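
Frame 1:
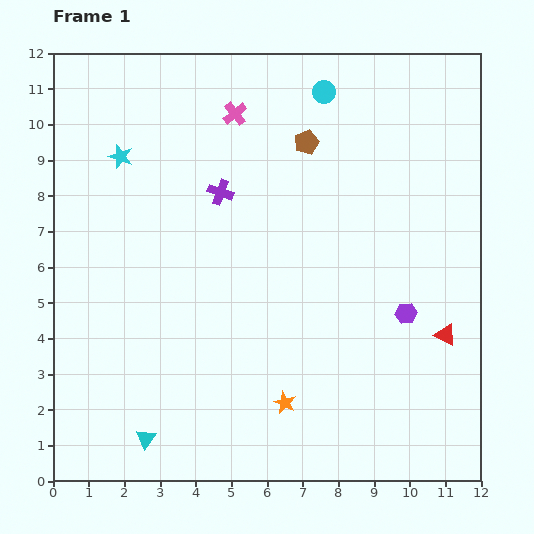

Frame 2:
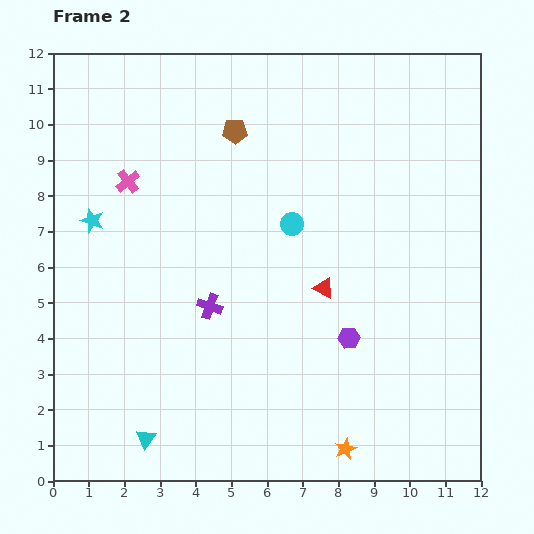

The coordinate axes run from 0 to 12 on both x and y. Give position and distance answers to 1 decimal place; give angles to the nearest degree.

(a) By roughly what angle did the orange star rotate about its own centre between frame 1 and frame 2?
23° clockwise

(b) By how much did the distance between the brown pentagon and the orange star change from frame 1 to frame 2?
+2.1

Distance in frame 1: 7.3. Distance in frame 2: 9.4.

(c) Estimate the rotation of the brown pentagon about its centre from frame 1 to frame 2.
21° clockwise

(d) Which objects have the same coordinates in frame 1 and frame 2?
the cyan triangle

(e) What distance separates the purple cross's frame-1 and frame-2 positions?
3.2

The purple cross moved from (4.7, 8.1) to (4.4, 4.9), a distance of √(0.3² + 3.2²) ≈ 3.2.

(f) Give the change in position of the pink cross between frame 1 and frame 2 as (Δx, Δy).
(-3.0, -1.9)

The pink cross was at (5.1, 10.3) in frame 1 and (2.1, 8.4) in frame 2.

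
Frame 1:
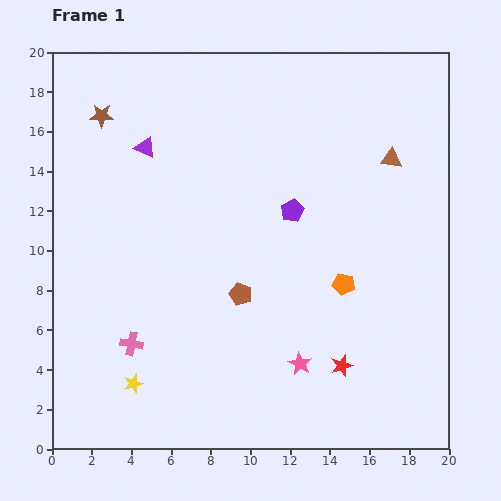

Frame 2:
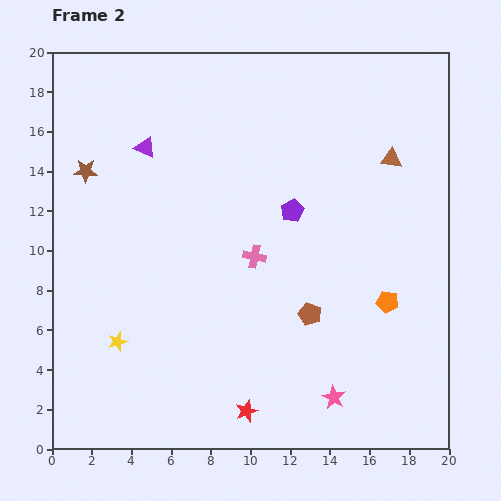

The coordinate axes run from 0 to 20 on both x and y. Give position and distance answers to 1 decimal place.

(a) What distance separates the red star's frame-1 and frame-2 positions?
5.3

The red star moved from (14.6, 4.2) to (9.8, 1.9), a distance of √(4.8² + 2.3²) ≈ 5.3.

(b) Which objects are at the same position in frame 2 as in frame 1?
the brown triangle, the purple pentagon, the purple triangle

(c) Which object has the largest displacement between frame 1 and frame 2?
the pink cross

(moved 7.6; next 5.3)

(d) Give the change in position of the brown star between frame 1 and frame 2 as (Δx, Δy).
(-0.8, -2.8)

The brown star was at (2.5, 16.8) in frame 1 and (1.7, 14.0) in frame 2.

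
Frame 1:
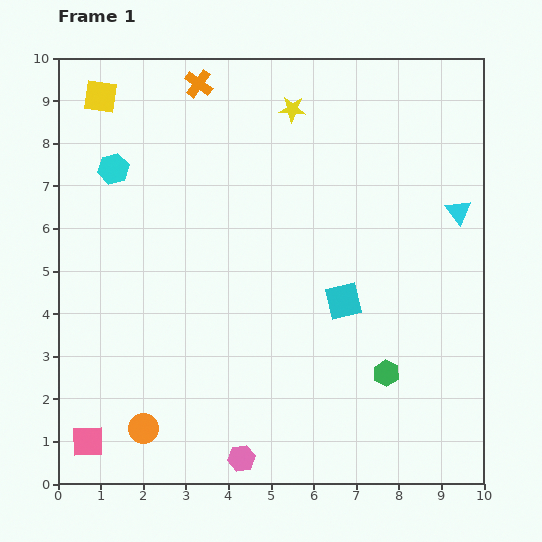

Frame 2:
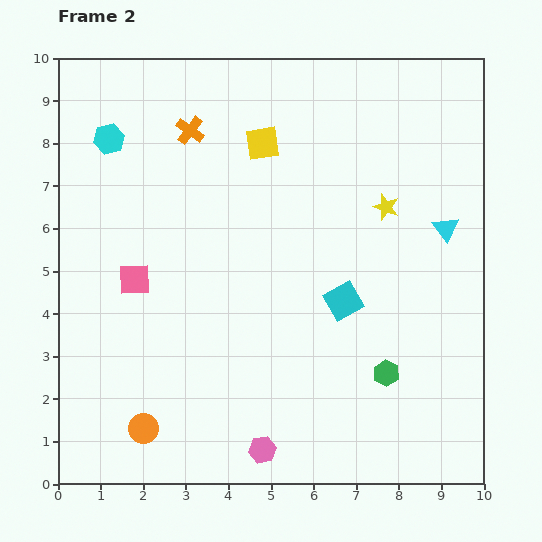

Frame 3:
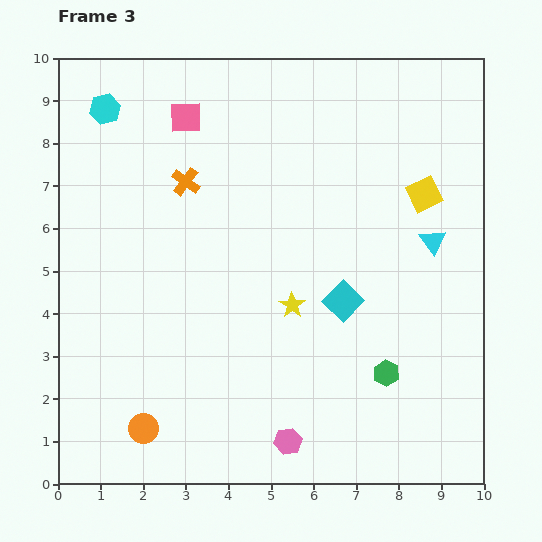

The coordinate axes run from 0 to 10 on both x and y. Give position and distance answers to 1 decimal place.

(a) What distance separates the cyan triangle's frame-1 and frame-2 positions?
0.5

The cyan triangle moved from (9.4, 6.4) to (9.1, 6.0), a distance of √(0.3² + 0.4²) ≈ 0.5.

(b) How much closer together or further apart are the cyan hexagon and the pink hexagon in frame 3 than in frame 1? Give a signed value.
+1.5

Distance in frame 1: 7.4. Distance in frame 3: 8.9.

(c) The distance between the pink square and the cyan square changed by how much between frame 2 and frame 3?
+0.8

Distance in frame 2: 4.9. Distance in frame 3: 5.7.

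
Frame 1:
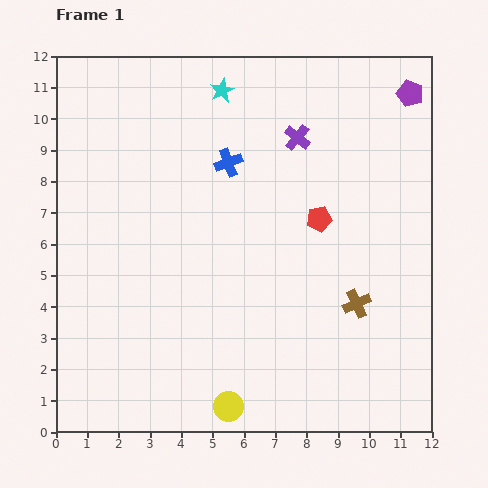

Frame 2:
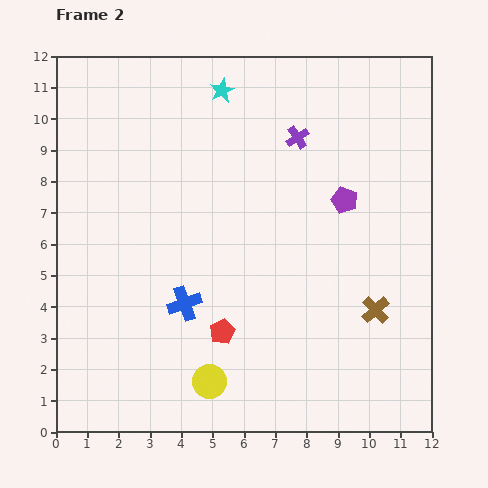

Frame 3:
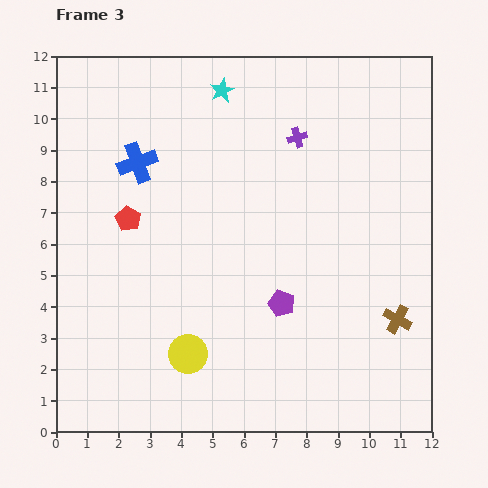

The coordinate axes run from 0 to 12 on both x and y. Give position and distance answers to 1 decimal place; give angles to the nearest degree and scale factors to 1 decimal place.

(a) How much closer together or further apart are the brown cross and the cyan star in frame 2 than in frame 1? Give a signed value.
+0.5

Distance in frame 1: 8.0. Distance in frame 2: 8.5.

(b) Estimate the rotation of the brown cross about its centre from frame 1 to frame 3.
36° counter-clockwise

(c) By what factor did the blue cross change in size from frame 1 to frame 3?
1.4×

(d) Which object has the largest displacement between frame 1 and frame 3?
the purple pentagon

(moved 7.9; next 6.1)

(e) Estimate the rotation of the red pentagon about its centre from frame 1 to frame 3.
30° counter-clockwise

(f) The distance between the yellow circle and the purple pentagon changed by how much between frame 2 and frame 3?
-3.8

Distance in frame 2: 7.2. Distance in frame 3: 3.4.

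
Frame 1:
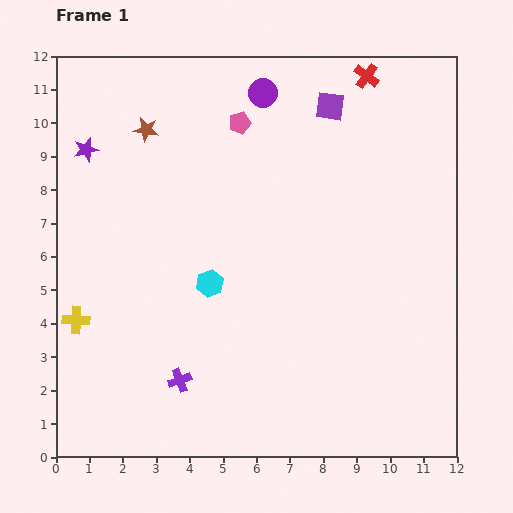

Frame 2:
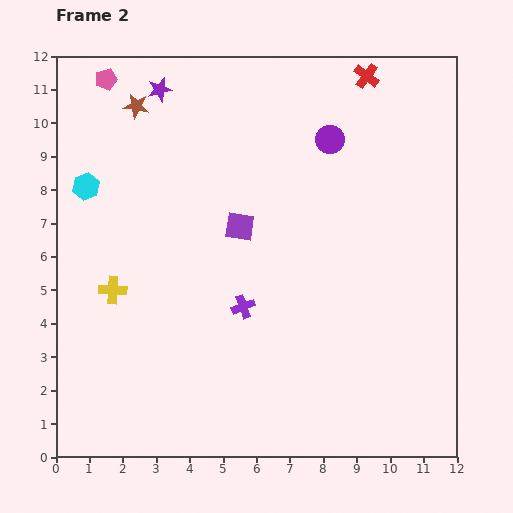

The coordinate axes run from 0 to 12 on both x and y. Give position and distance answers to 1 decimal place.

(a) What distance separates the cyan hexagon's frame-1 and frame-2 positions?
4.7

The cyan hexagon moved from (4.6, 5.2) to (0.9, 8.1), a distance of √(3.7² + 2.9²) ≈ 4.7.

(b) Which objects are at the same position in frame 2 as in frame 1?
the red cross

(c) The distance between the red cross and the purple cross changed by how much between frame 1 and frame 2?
-2.9

Distance in frame 1: 10.7. Distance in frame 2: 7.8.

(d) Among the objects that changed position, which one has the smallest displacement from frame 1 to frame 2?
the brown star

(moved 0.8)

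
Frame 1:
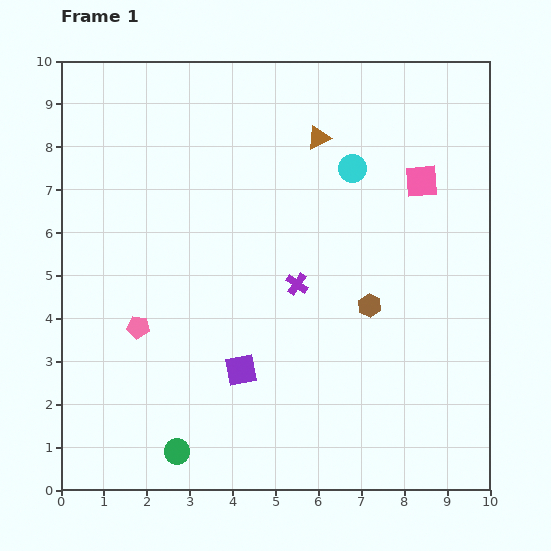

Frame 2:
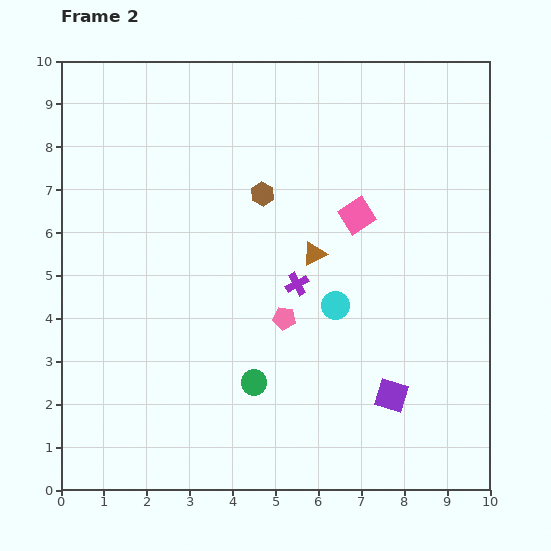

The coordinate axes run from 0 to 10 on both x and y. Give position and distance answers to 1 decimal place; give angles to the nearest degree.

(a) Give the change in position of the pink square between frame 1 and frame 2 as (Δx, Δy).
(-1.5, -0.8)

The pink square was at (8.4, 7.2) in frame 1 and (6.9, 6.4) in frame 2.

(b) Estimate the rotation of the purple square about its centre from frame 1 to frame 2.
29° clockwise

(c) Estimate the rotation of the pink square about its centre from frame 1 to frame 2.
29° counter-clockwise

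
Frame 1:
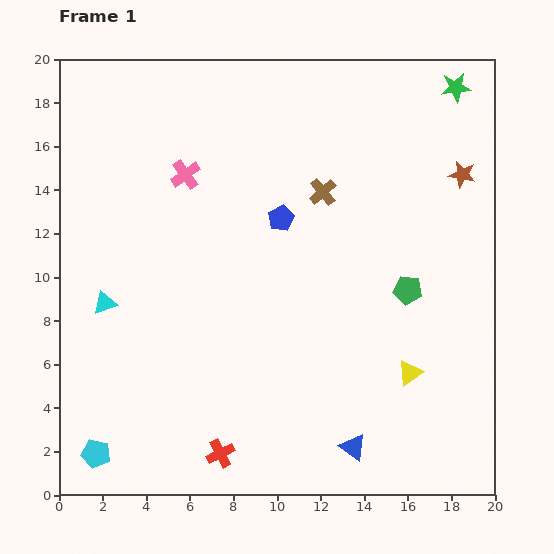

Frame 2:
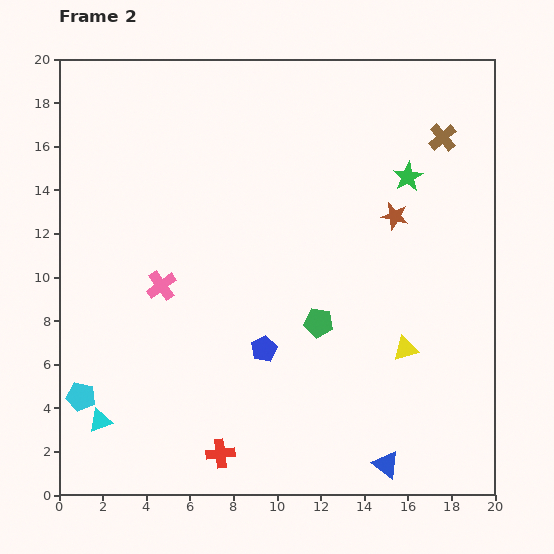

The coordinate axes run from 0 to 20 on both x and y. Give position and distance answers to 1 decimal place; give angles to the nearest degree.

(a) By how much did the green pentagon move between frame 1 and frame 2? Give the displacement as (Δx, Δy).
(-4.1, -1.5)

The green pentagon was at (16.0, 9.4) in frame 1 and (11.9, 7.9) in frame 2.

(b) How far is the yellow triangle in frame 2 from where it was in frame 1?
1.1

The yellow triangle moved from (16.1, 5.6) to (15.9, 6.7), a distance of √(0.2² + 1.1²) ≈ 1.1.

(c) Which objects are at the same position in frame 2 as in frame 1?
the red cross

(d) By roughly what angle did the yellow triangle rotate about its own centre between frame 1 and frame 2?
19° clockwise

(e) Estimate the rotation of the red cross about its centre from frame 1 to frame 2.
21° clockwise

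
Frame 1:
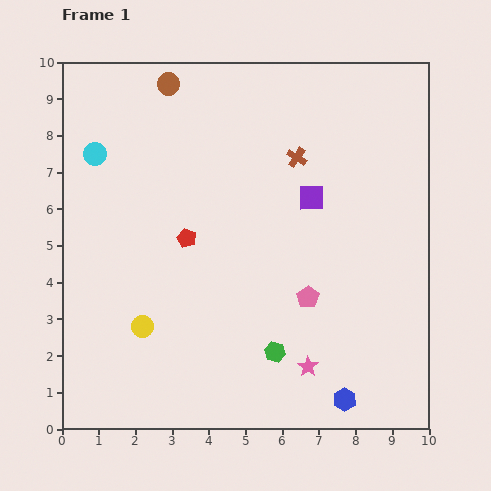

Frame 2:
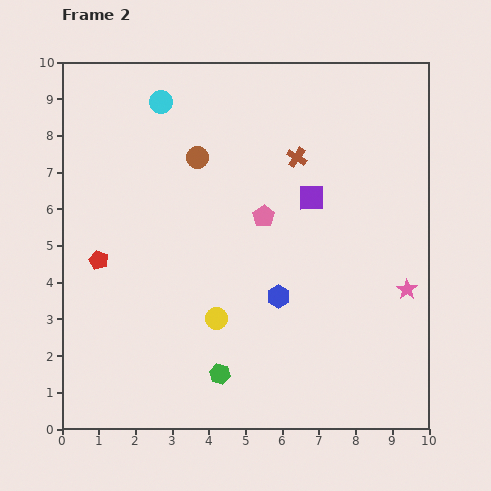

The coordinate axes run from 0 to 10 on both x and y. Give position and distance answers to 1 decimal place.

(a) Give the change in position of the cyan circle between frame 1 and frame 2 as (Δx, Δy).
(1.8, 1.4)

The cyan circle was at (0.9, 7.5) in frame 1 and (2.7, 8.9) in frame 2.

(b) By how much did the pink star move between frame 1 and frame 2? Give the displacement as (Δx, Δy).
(2.7, 2.1)

The pink star was at (6.7, 1.7) in frame 1 and (9.4, 3.8) in frame 2.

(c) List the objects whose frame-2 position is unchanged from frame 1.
the brown cross, the purple square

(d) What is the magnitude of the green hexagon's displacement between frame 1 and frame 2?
1.6

The green hexagon moved from (5.8, 2.1) to (4.3, 1.5), a distance of √(1.5² + 0.6²) ≈ 1.6.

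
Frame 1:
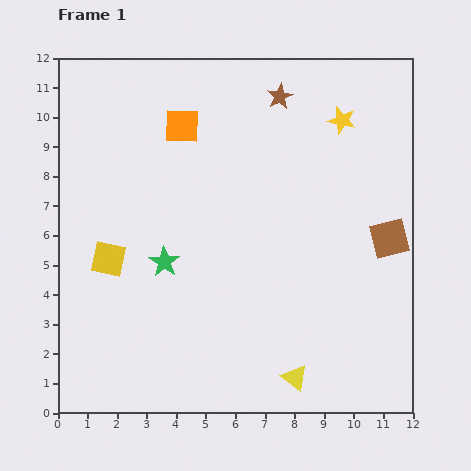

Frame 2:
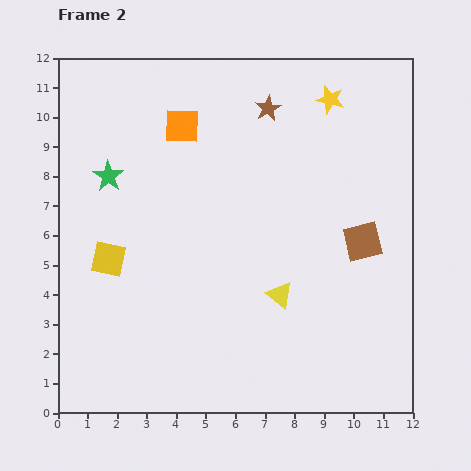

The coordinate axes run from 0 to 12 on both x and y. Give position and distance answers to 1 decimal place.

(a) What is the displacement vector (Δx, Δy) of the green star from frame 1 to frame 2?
(-1.9, 2.9)

The green star was at (3.6, 5.1) in frame 1 and (1.7, 8.0) in frame 2.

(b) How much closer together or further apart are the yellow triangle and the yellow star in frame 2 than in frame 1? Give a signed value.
-2.0

Distance in frame 1: 8.8. Distance in frame 2: 6.8.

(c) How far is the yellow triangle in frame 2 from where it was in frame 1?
2.8

The yellow triangle moved from (8.0, 1.2) to (7.5, 4.0), a distance of √(0.5² + 2.8²) ≈ 2.8.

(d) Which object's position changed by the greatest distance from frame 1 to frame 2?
the green star

(moved 3.5; next 2.8)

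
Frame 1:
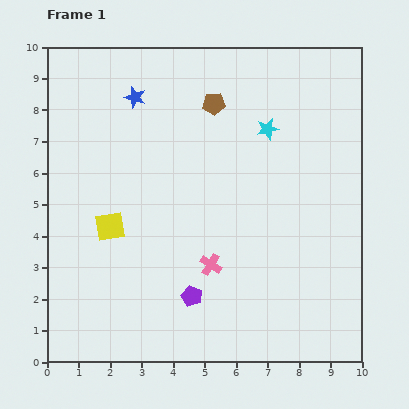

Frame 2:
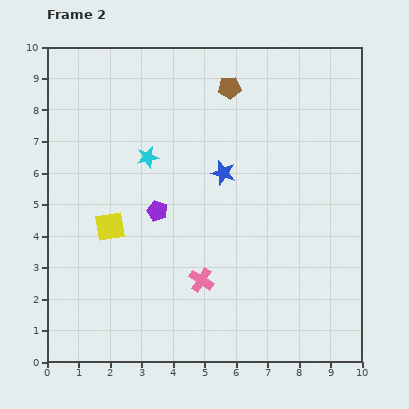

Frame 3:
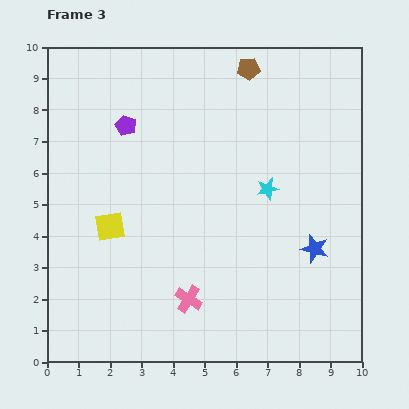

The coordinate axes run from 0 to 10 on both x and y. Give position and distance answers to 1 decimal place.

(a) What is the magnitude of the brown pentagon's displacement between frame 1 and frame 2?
0.7

The brown pentagon moved from (5.3, 8.2) to (5.8, 8.7), a distance of √(0.5² + 0.5²) ≈ 0.7.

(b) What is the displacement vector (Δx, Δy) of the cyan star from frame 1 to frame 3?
(0.0, -1.9)

The cyan star was at (7.0, 7.4) in frame 1 and (7.0, 5.5) in frame 3.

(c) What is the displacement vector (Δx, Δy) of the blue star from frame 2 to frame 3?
(2.9, -2.4)

The blue star was at (5.6, 6.0) in frame 2 and (8.5, 3.6) in frame 3.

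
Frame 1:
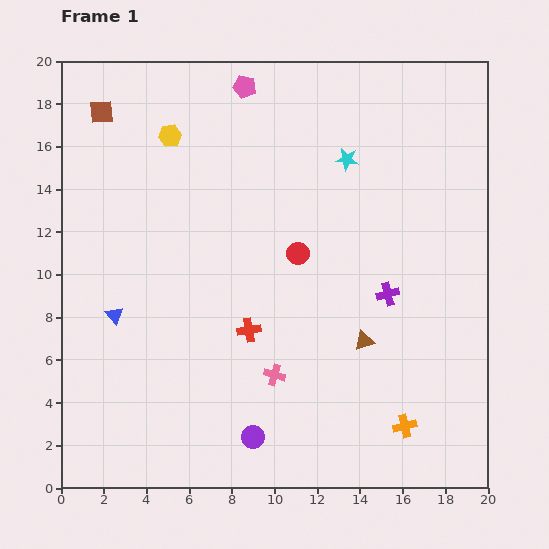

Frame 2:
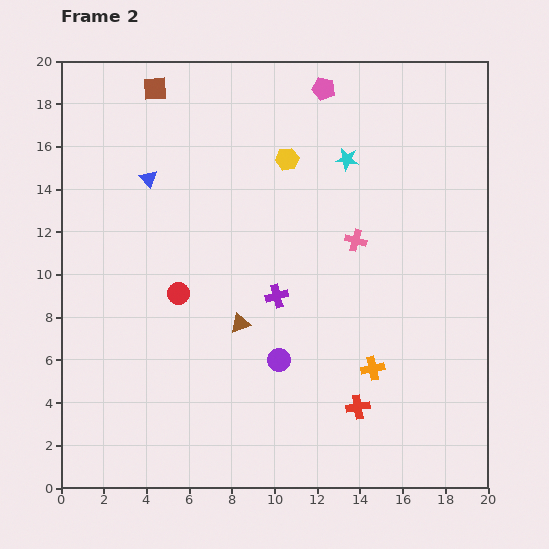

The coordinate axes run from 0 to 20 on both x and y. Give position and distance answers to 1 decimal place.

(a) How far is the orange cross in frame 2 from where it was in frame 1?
3.1

The orange cross moved from (16.1, 2.9) to (14.6, 5.6), a distance of √(1.5² + 2.7²) ≈ 3.1.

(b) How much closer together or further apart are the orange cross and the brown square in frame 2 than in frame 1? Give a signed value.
-3.8

Distance in frame 1: 20.4. Distance in frame 2: 16.6.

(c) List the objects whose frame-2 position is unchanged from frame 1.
the cyan star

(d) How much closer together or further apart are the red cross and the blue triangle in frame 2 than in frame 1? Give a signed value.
+8.2

Distance in frame 1: 6.3. Distance in frame 2: 14.5.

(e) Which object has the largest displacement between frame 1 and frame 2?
the pink cross

(moved 7.4; next 6.6)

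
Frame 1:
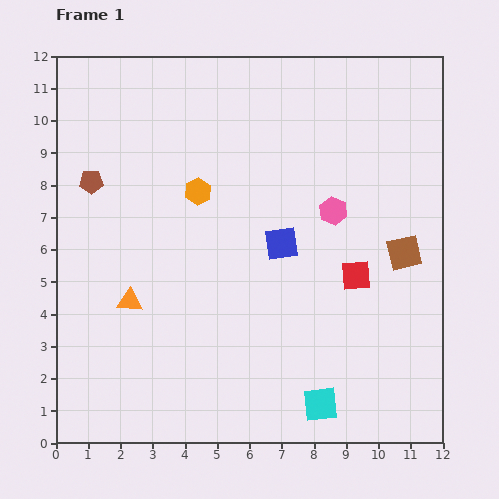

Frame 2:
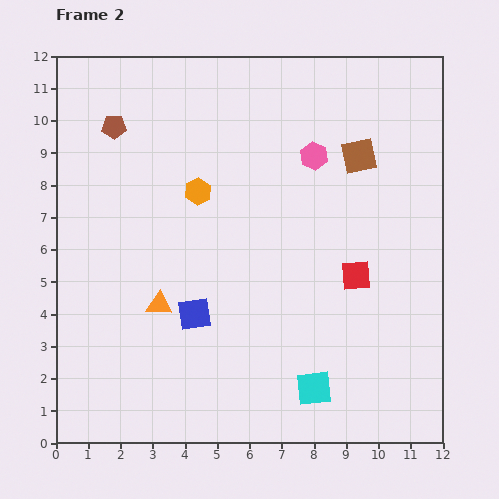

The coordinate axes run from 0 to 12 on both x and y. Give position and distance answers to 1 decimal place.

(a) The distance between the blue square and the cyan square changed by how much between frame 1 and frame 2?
-0.7

Distance in frame 1: 5.1. Distance in frame 2: 4.4.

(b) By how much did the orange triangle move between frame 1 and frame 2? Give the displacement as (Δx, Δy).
(0.9, -0.1)

The orange triangle was at (2.3, 4.4) in frame 1 and (3.2, 4.3) in frame 2.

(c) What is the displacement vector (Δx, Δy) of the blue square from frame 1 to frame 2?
(-2.7, -2.2)

The blue square was at (7.0, 6.2) in frame 1 and (4.3, 4.0) in frame 2.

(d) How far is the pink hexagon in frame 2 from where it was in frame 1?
1.8

The pink hexagon moved from (8.6, 7.2) to (8.0, 8.9), a distance of √(0.6² + 1.7²) ≈ 1.8.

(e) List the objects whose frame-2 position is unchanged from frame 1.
the red square, the orange hexagon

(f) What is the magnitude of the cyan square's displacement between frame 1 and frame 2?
0.5

The cyan square moved from (8.2, 1.2) to (8.0, 1.7), a distance of √(0.2² + 0.5²) ≈ 0.5.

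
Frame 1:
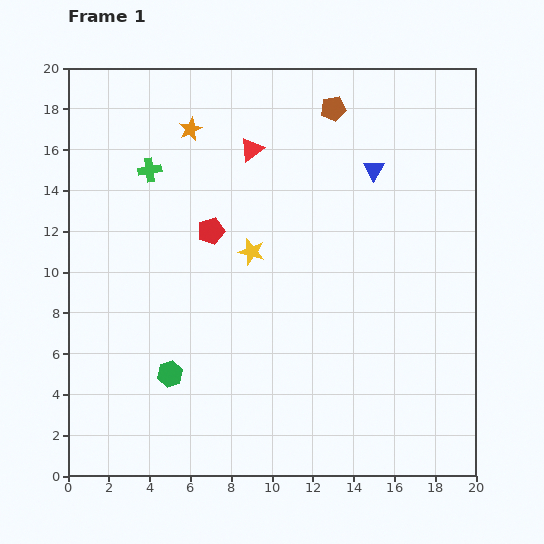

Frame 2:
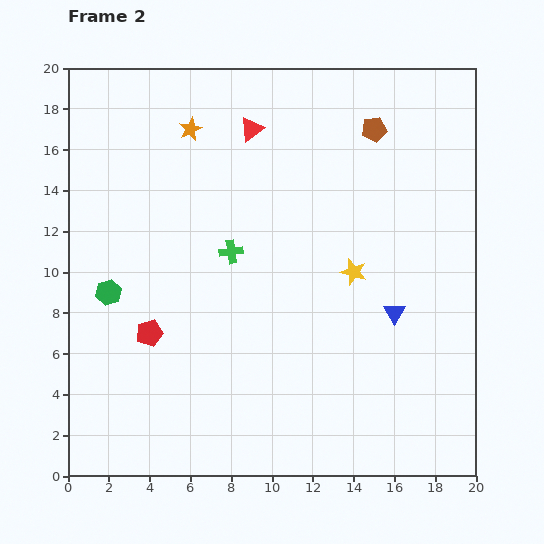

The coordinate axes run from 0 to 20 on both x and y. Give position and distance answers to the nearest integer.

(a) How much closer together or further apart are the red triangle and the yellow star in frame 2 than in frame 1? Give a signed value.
+4

Distance in frame 1: 5. Distance in frame 2: 9.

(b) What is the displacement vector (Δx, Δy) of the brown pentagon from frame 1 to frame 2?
(2, -1)

The brown pentagon was at (13, 18) in frame 1 and (15, 17) in frame 2.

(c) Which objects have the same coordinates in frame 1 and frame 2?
the orange star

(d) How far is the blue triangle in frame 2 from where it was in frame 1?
7

The blue triangle moved from (15, 15) to (16, 8), a distance of √(1² + 7²) ≈ 7.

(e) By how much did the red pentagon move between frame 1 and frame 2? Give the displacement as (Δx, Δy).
(-3, -5)

The red pentagon was at (7, 12) in frame 1 and (4, 7) in frame 2.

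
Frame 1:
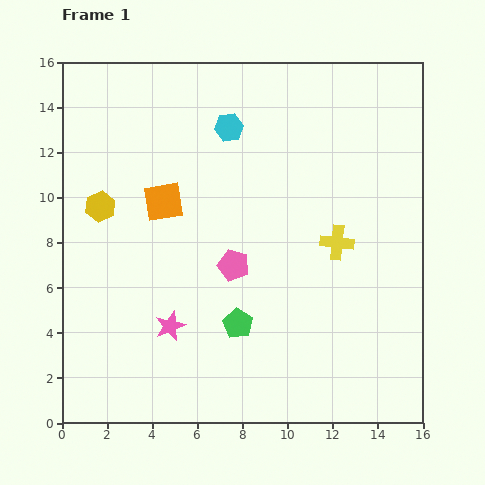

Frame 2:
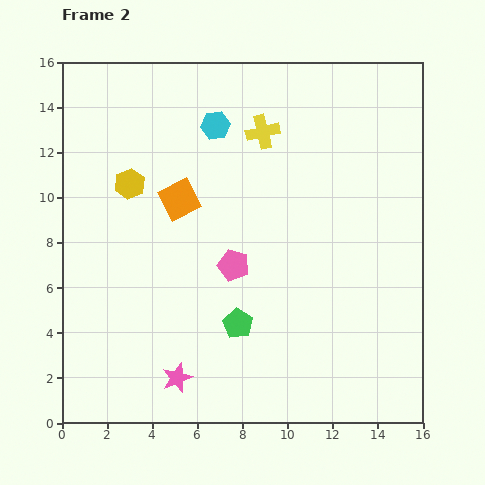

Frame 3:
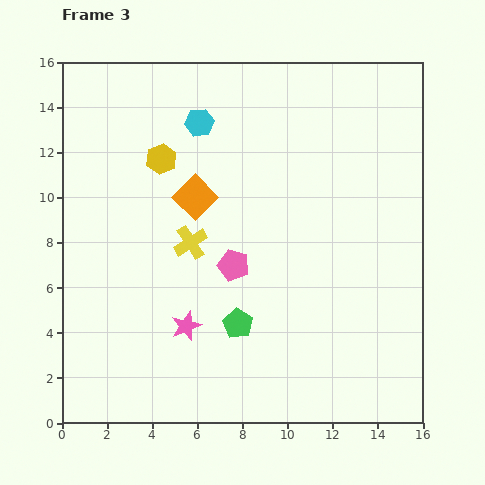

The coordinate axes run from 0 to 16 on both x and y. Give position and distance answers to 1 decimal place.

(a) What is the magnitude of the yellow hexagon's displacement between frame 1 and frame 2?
1.6

The yellow hexagon moved from (1.7, 9.6) to (3.0, 10.6), a distance of √(1.3² + 1.0²) ≈ 1.6.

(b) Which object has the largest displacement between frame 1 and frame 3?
the yellow cross

(moved 6.5; next 3.4)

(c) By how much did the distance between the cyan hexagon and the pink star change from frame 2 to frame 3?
-2.3

Distance in frame 2: 11.3. Distance in frame 3: 9.0.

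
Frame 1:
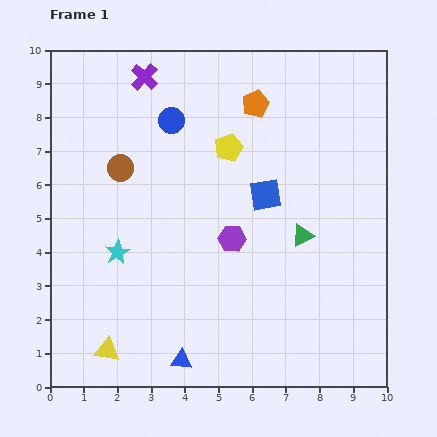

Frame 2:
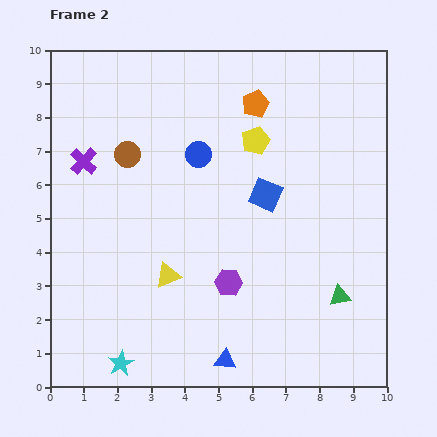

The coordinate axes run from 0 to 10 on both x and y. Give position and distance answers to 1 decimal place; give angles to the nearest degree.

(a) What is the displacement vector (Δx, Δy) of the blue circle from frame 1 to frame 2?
(0.8, -1.0)

The blue circle was at (3.6, 7.9) in frame 1 and (4.4, 6.9) in frame 2.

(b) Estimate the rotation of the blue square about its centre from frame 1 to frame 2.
32° clockwise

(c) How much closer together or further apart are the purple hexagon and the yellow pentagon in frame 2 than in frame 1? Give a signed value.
+1.6

Distance in frame 1: 2.7. Distance in frame 2: 4.3.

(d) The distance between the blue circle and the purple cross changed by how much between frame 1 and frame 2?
+1.9

Distance in frame 1: 1.5. Distance in frame 2: 3.4.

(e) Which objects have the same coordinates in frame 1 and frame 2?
the blue square, the orange pentagon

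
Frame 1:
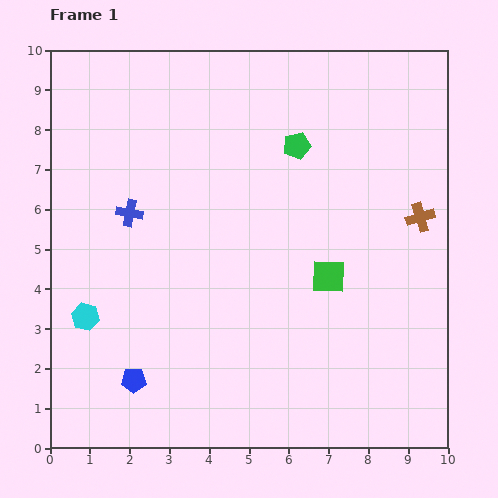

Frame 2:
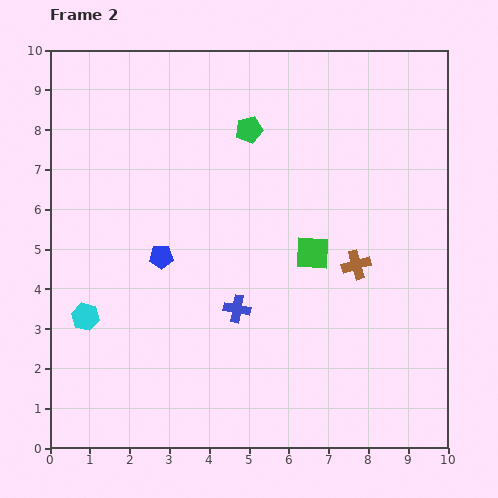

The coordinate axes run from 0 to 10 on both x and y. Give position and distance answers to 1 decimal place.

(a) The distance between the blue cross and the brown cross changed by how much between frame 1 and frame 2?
-4.1

Distance in frame 1: 7.3. Distance in frame 2: 3.2.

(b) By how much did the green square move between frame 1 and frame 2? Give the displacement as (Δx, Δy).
(-0.4, 0.6)

The green square was at (7.0, 4.3) in frame 1 and (6.6, 4.9) in frame 2.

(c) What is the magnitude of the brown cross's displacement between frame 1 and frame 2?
2.0

The brown cross moved from (9.3, 5.8) to (7.7, 4.6), a distance of √(1.6² + 1.2²) ≈ 2.0.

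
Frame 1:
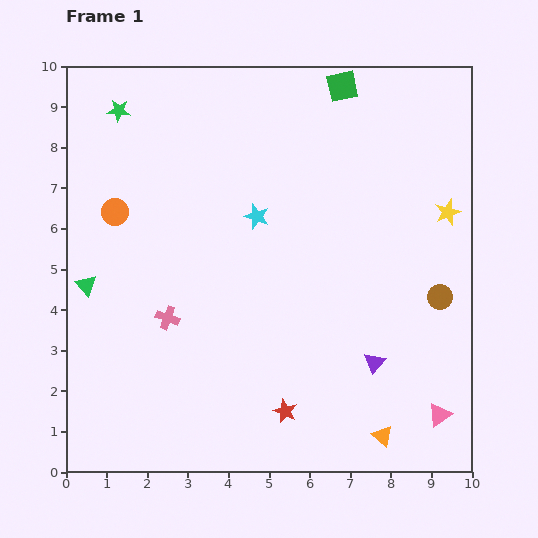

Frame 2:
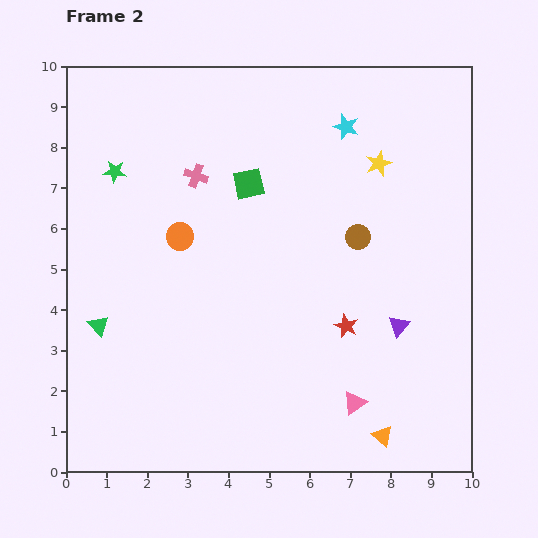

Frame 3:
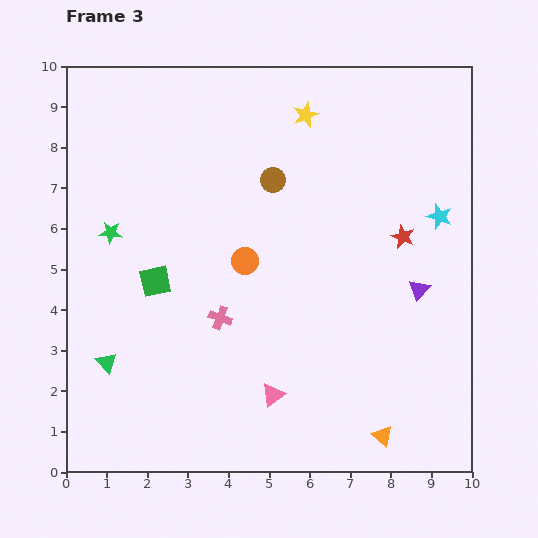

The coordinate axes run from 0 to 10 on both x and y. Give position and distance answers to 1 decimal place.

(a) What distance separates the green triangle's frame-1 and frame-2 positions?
1.0

The green triangle moved from (0.5, 4.6) to (0.8, 3.6), a distance of √(0.3² + 1.0²) ≈ 1.0.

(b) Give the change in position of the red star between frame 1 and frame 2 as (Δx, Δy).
(1.5, 2.1)

The red star was at (5.4, 1.5) in frame 1 and (6.9, 3.6) in frame 2.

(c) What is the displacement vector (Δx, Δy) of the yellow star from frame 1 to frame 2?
(-1.7, 1.2)

The yellow star was at (9.4, 6.4) in frame 1 and (7.7, 7.6) in frame 2.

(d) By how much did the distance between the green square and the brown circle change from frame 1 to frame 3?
-1.9

Distance in frame 1: 5.7. Distance in frame 3: 3.8.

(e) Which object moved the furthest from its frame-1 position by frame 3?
the green square

(moved 6.6; next 5.2)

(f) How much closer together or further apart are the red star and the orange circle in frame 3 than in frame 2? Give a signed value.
-0.8

Distance in frame 2: 4.7. Distance in frame 3: 3.9.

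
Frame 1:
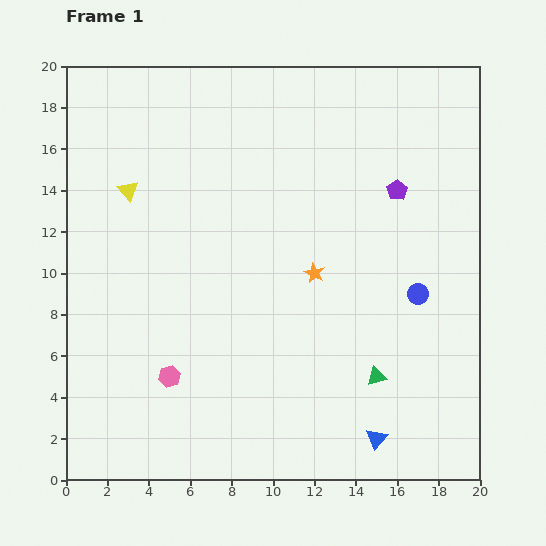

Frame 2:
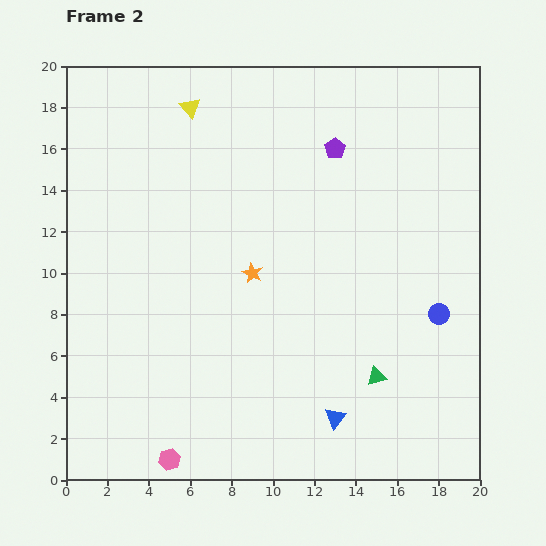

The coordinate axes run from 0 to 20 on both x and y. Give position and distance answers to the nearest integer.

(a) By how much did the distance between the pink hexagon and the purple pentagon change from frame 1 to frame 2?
+3

Distance in frame 1: 14. Distance in frame 2: 17.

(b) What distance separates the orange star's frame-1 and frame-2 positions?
3

The orange star moved from (12, 10) to (9, 10), a distance of √(3² + 0²) ≈ 3.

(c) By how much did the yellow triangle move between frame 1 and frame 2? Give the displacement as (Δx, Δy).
(3, 4)

The yellow triangle was at (3, 14) in frame 1 and (6, 18) in frame 2.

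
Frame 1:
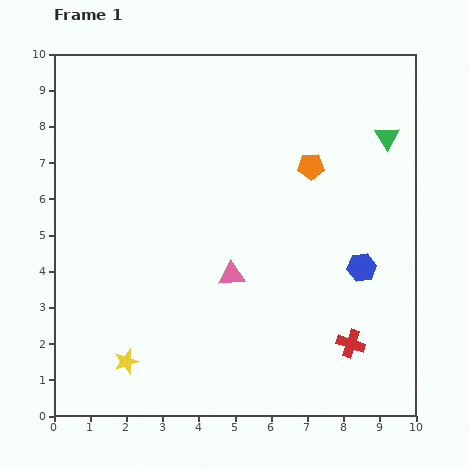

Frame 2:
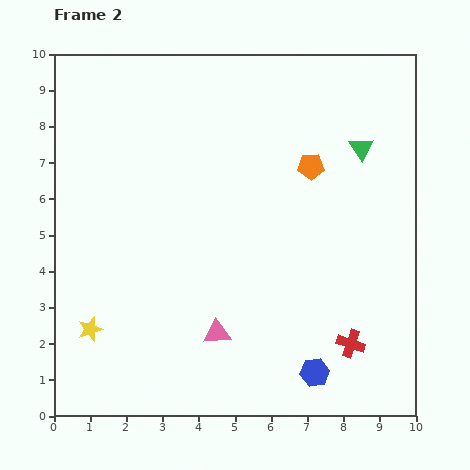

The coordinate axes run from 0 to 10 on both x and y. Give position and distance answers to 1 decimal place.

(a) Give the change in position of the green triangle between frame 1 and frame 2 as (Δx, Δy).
(-0.7, -0.3)

The green triangle was at (9.2, 7.7) in frame 1 and (8.5, 7.4) in frame 2.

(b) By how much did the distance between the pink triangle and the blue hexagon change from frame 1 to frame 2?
-0.7

Distance in frame 1: 3.6. Distance in frame 2: 2.9.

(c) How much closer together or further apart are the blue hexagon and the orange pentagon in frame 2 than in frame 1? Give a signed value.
+2.6

Distance in frame 1: 3.1. Distance in frame 2: 5.7.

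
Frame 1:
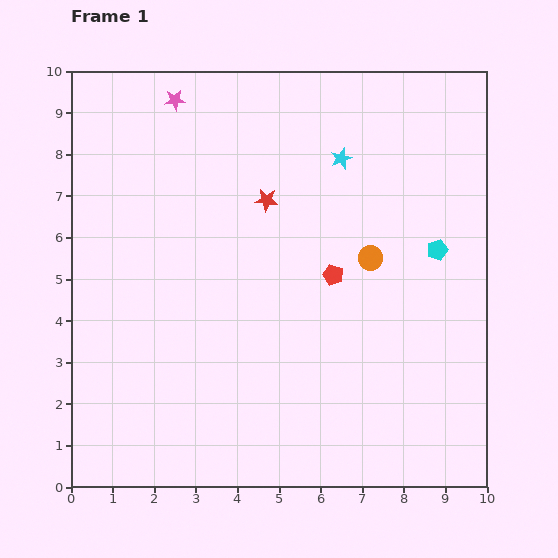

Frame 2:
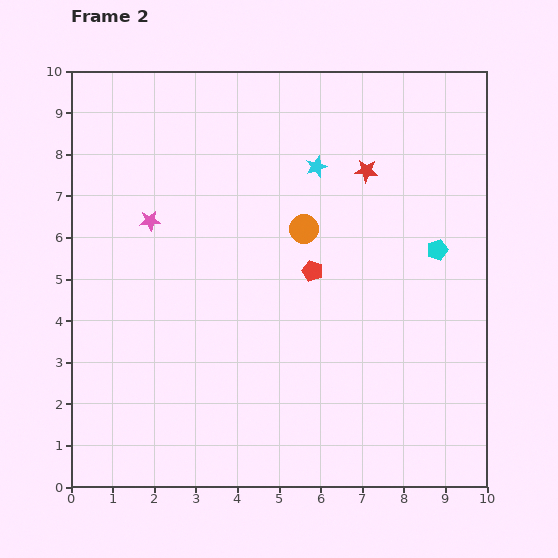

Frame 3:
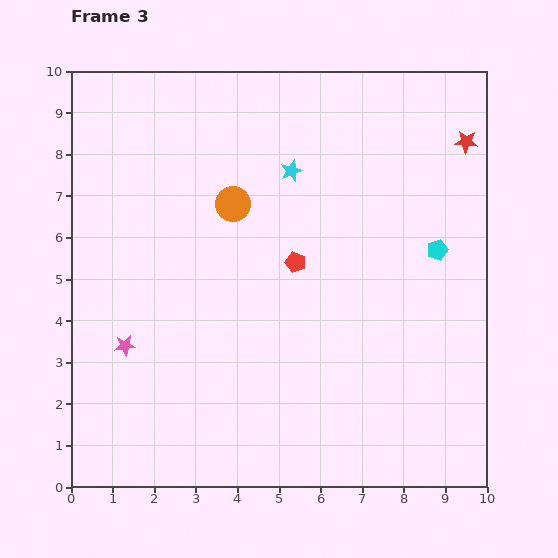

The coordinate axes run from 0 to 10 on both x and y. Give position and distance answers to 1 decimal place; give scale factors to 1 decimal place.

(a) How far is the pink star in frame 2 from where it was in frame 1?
3.0

The pink star moved from (2.5, 9.3) to (1.9, 6.4), a distance of √(0.6² + 2.9²) ≈ 3.0.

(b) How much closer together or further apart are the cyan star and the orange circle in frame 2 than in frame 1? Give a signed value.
-1.0

Distance in frame 1: 2.5. Distance in frame 2: 1.5.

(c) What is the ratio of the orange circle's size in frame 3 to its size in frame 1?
1.4×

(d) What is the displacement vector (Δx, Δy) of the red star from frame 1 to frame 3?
(4.8, 1.4)

The red star was at (4.7, 6.9) in frame 1 and (9.5, 8.3) in frame 3.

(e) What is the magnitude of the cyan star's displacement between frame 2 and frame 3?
0.6

The cyan star moved from (5.9, 7.7) to (5.3, 7.6), a distance of √(0.6² + 0.1²) ≈ 0.6.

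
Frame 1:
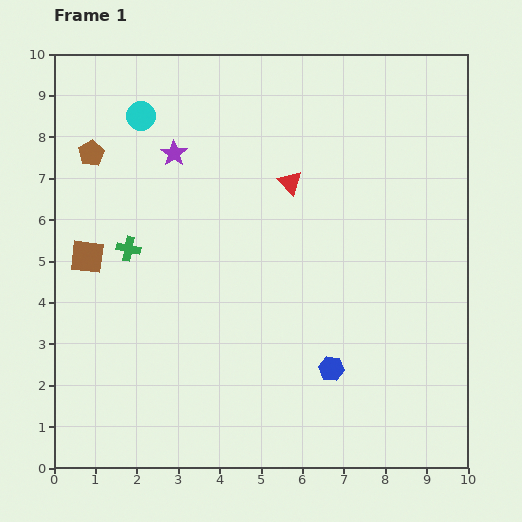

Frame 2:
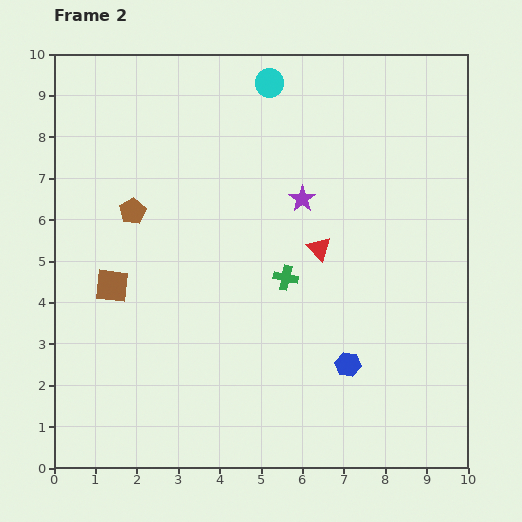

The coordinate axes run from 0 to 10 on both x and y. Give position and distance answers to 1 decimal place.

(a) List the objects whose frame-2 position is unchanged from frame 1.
none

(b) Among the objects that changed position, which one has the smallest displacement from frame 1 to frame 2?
the blue hexagon

(moved 0.4)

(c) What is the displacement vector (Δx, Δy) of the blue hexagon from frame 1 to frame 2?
(0.4, 0.1)

The blue hexagon was at (6.7, 2.4) in frame 1 and (7.1, 2.5) in frame 2.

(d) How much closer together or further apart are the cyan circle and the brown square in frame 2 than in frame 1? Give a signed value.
+2.6

Distance in frame 1: 3.6. Distance in frame 2: 6.2.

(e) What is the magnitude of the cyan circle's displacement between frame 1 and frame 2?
3.2

The cyan circle moved from (2.1, 8.5) to (5.2, 9.3), a distance of √(3.1² + 0.8²) ≈ 3.2.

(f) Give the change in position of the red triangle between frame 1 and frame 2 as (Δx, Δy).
(0.7, -1.6)

The red triangle was at (5.7, 6.9) in frame 1 and (6.4, 5.3) in frame 2.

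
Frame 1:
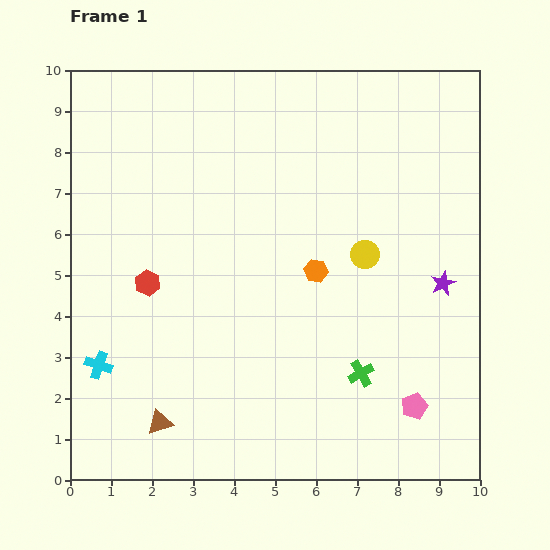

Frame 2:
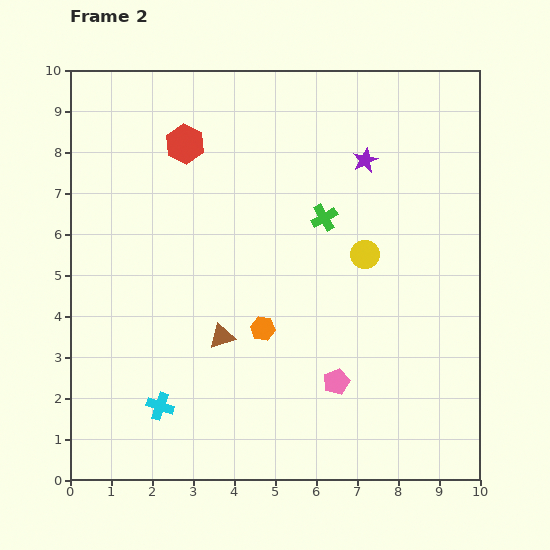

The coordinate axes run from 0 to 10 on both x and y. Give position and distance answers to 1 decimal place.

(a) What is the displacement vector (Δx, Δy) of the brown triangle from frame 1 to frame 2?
(1.5, 2.1)

The brown triangle was at (2.2, 1.4) in frame 1 and (3.7, 3.5) in frame 2.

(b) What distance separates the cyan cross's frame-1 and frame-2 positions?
1.8

The cyan cross moved from (0.7, 2.8) to (2.2, 1.8), a distance of √(1.5² + 1.0²) ≈ 1.8.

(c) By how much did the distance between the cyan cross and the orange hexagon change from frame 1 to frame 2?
-2.7

Distance in frame 1: 5.8. Distance in frame 2: 3.1.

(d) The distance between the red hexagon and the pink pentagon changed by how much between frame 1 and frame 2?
-0.3

Distance in frame 1: 7.2. Distance in frame 2: 6.9.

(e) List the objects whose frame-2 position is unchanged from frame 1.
the yellow circle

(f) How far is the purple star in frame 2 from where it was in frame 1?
3.6

The purple star moved from (9.1, 4.8) to (7.2, 7.8), a distance of √(1.9² + 3.0²) ≈ 3.6.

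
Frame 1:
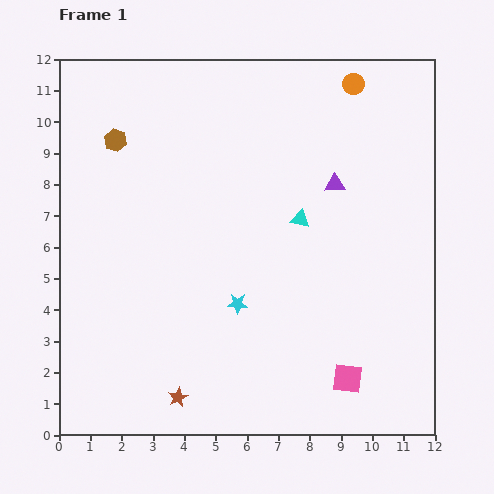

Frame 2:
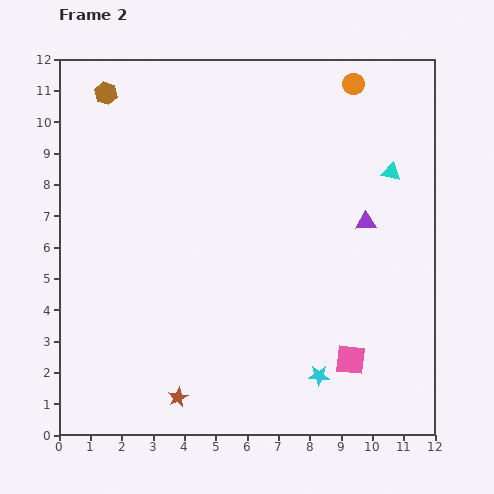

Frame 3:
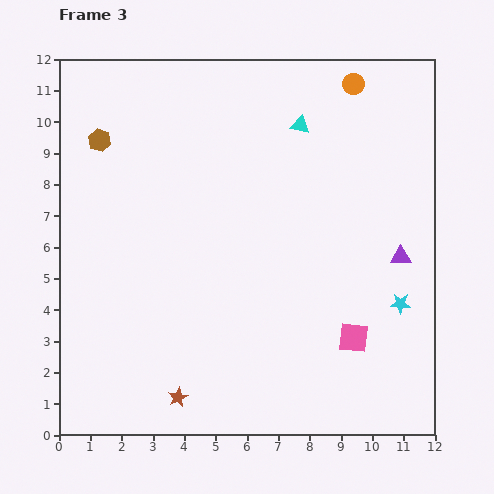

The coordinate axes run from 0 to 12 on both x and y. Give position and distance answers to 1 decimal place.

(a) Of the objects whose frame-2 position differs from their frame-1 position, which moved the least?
the pink square

(moved 0.6)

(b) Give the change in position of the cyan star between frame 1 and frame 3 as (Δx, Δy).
(5.2, 0.0)

The cyan star was at (5.7, 4.2) in frame 1 and (10.9, 4.2) in frame 3.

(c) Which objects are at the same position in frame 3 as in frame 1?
the brown star, the orange circle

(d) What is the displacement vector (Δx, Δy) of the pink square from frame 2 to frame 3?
(0.1, 0.7)

The pink square was at (9.3, 2.4) in frame 2 and (9.4, 3.1) in frame 3.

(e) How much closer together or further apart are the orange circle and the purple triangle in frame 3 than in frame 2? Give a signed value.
+1.3

Distance in frame 2: 4.4. Distance in frame 3: 5.7.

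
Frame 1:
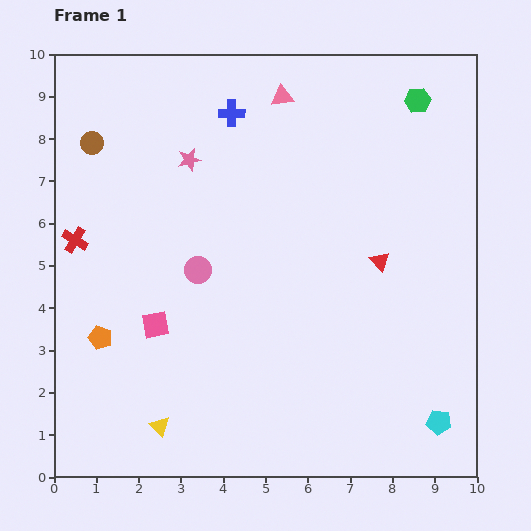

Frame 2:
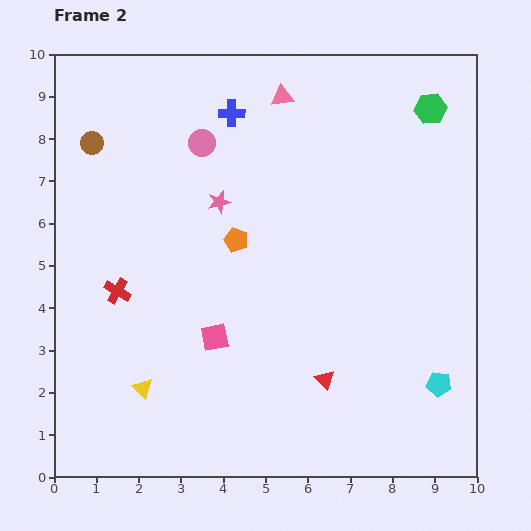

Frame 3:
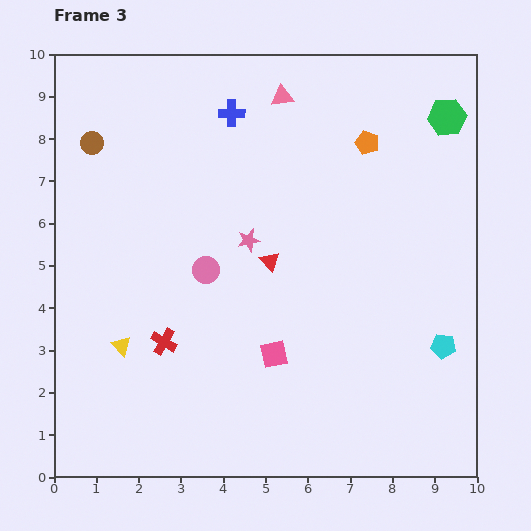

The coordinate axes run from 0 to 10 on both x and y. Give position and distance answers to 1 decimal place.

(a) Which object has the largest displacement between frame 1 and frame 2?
the orange pentagon

(moved 3.9; next 3.1)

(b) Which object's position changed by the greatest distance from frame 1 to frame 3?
the orange pentagon

(moved 7.8; next 3.2)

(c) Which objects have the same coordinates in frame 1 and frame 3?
the blue cross, the brown circle, the pink triangle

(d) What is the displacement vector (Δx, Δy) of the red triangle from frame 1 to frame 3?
(-2.6, 0.0)

The red triangle was at (7.7, 5.1) in frame 1 and (5.1, 5.1) in frame 3.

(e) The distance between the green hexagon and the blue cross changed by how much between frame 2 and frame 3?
+0.4

Distance in frame 2: 4.7. Distance in frame 3: 5.1.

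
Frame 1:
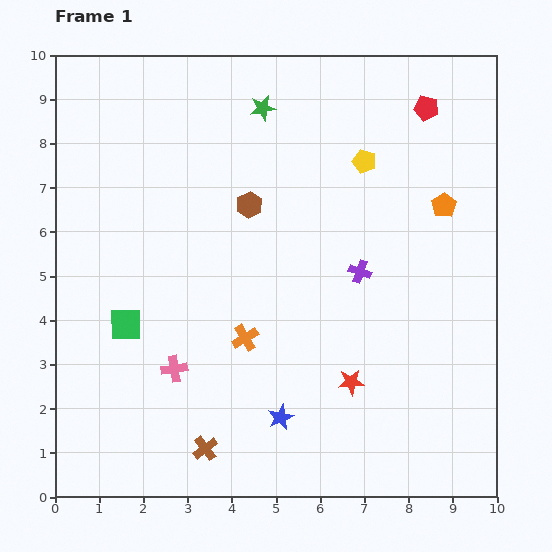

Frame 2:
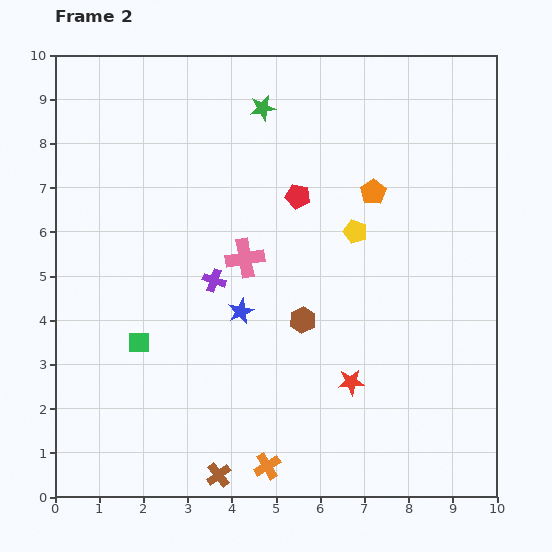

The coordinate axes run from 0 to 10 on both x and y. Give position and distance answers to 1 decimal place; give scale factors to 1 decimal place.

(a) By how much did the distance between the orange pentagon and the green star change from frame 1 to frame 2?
-1.6

Distance in frame 1: 4.7. Distance in frame 2: 3.1.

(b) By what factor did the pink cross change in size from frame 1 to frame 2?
1.5×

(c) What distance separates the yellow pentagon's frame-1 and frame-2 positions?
1.6

The yellow pentagon moved from (7.0, 7.6) to (6.8, 6.0), a distance of √(0.2² + 1.6²) ≈ 1.6.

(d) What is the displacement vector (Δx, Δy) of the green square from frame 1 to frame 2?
(0.3, -0.4)

The green square was at (1.6, 3.9) in frame 1 and (1.9, 3.5) in frame 2.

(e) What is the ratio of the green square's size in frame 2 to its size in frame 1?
0.7×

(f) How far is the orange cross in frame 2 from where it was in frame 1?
2.9

The orange cross moved from (4.3, 3.6) to (4.8, 0.7), a distance of √(0.5² + 2.9²) ≈ 2.9.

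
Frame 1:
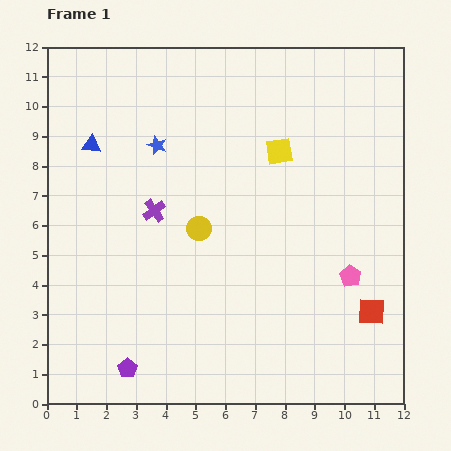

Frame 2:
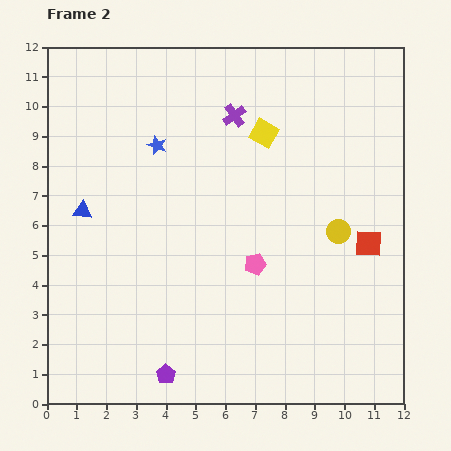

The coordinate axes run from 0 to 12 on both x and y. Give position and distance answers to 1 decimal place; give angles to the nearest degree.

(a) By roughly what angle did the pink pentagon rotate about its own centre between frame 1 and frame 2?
28° clockwise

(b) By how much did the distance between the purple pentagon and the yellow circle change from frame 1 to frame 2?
+2.2

Distance in frame 1: 5.3. Distance in frame 2: 7.5.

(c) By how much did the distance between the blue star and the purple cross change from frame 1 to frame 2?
+0.6

Distance in frame 1: 2.2. Distance in frame 2: 2.8.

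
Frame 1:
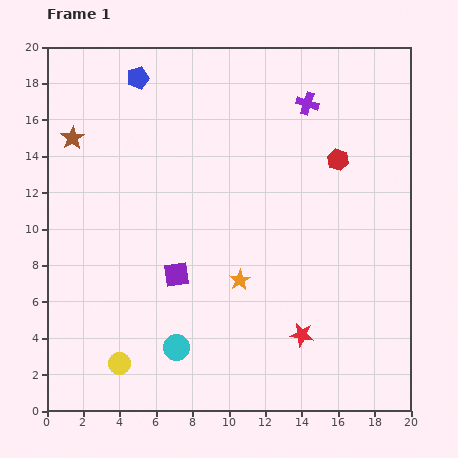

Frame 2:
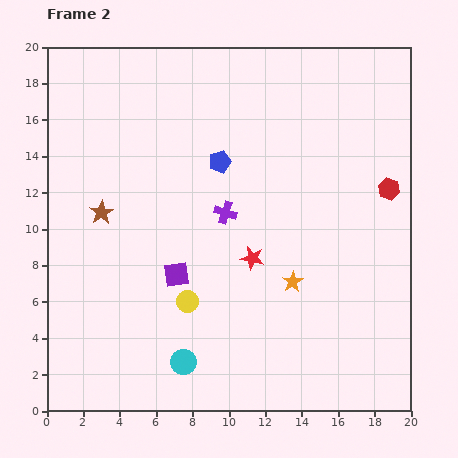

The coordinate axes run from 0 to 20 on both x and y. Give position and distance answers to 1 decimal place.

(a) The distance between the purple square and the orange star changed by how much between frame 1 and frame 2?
+2.9

Distance in frame 1: 3.5. Distance in frame 2: 6.4.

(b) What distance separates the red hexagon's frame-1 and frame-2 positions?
3.2

The red hexagon moved from (16.0, 13.8) to (18.8, 12.2), a distance of √(2.8² + 1.6²) ≈ 3.2.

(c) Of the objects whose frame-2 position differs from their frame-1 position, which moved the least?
the cyan circle

(moved 0.9)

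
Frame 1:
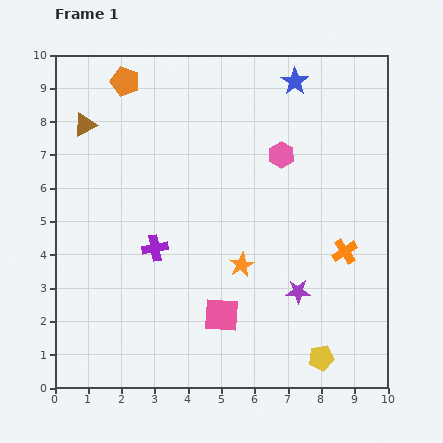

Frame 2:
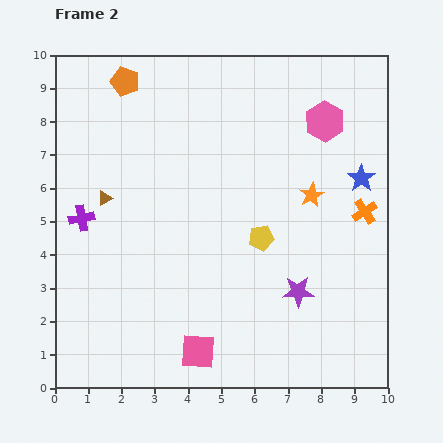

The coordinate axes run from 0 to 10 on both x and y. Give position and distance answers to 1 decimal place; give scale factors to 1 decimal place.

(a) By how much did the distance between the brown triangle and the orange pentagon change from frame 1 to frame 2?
+1.8

Distance in frame 1: 1.8. Distance in frame 2: 3.6.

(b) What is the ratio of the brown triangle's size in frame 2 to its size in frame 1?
0.6×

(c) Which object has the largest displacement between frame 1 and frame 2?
the yellow pentagon

(moved 4.0; next 3.5)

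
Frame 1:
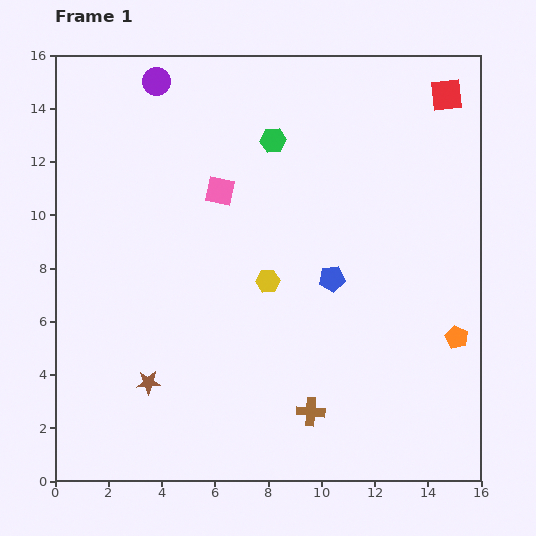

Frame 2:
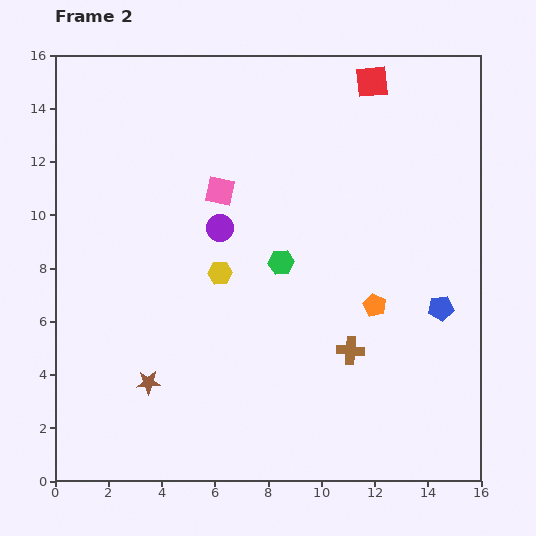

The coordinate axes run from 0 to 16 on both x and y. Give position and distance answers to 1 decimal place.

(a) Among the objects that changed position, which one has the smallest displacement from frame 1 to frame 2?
the yellow hexagon

(moved 1.8)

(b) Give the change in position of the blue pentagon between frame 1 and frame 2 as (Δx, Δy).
(4.1, -1.1)

The blue pentagon was at (10.4, 7.6) in frame 1 and (14.5, 6.5) in frame 2.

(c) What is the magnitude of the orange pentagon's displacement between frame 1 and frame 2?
3.3

The orange pentagon moved from (15.1, 5.4) to (12.0, 6.6), a distance of √(3.1² + 1.2²) ≈ 3.3.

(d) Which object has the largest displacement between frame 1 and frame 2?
the purple circle

(moved 6.0; next 4.6)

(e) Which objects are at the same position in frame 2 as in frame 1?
the brown star, the pink square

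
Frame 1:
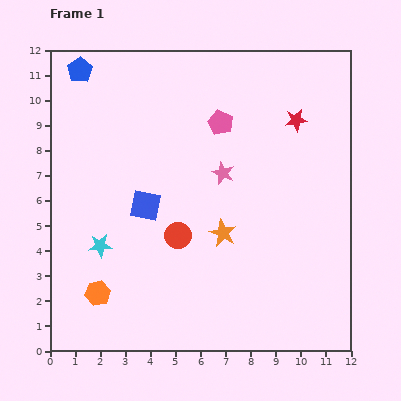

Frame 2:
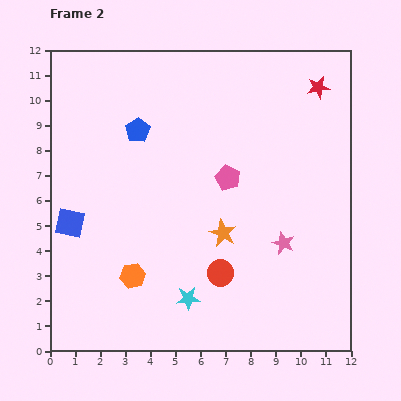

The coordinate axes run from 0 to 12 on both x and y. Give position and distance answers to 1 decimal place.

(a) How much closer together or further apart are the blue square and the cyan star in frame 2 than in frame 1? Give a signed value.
+3.2

Distance in frame 1: 2.4. Distance in frame 2: 5.6.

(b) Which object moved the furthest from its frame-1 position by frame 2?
the cyan star

(moved 4.1; next 3.7)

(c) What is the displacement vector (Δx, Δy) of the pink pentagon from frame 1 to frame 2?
(0.3, -2.2)

The pink pentagon was at (6.8, 9.1) in frame 1 and (7.1, 6.9) in frame 2.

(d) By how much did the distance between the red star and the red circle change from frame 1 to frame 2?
+1.8

Distance in frame 1: 6.6. Distance in frame 2: 8.4.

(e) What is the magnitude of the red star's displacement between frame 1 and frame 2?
1.6

The red star moved from (9.8, 9.2) to (10.7, 10.5), a distance of √(0.9² + 1.3²) ≈ 1.6.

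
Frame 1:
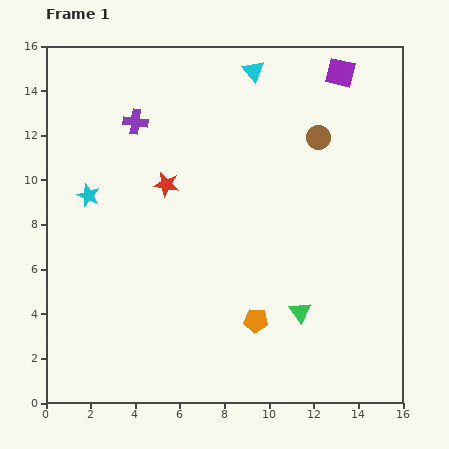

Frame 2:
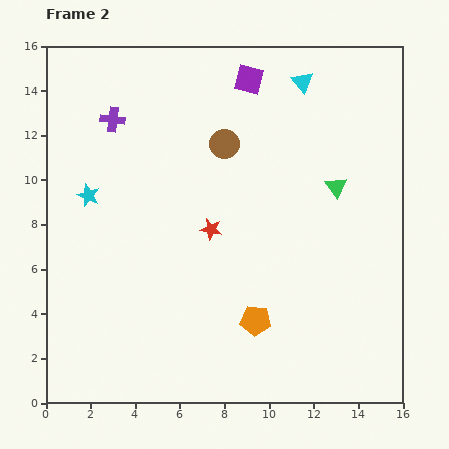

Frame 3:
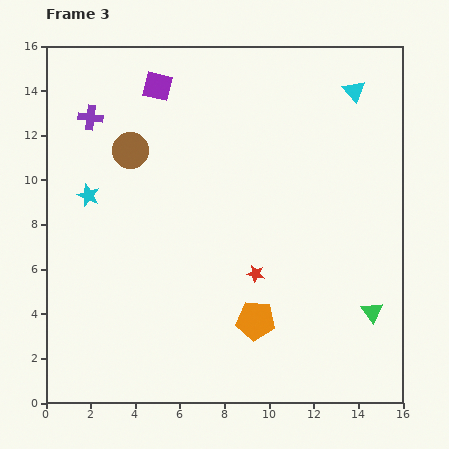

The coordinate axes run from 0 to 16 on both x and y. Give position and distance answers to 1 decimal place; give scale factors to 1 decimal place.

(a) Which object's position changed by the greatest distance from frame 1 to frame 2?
the green triangle

(moved 5.8; next 4.2)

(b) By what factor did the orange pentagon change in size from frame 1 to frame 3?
1.6×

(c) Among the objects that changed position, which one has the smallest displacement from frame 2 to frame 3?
the purple cross

(moved 1.0)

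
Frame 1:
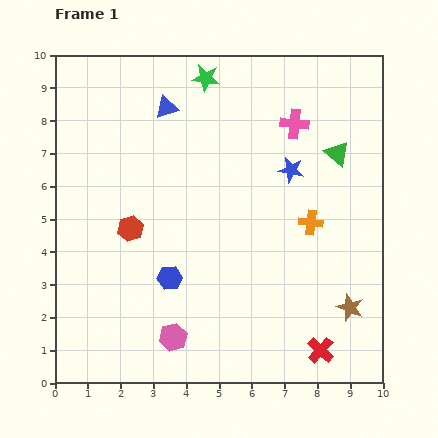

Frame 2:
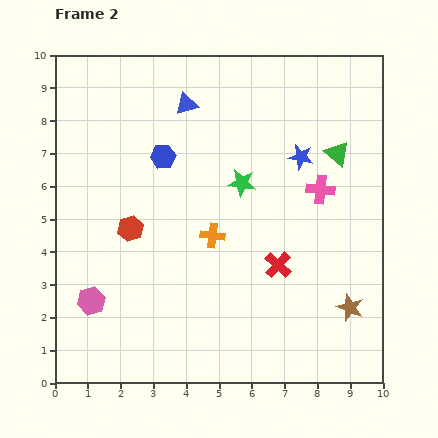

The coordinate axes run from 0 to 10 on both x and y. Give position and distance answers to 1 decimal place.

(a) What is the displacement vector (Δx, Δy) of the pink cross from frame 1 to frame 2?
(0.8, -2.0)

The pink cross was at (7.3, 7.9) in frame 1 and (8.1, 5.9) in frame 2.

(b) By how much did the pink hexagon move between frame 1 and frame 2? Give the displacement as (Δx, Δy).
(-2.5, 1.1)

The pink hexagon was at (3.6, 1.4) in frame 1 and (1.1, 2.5) in frame 2.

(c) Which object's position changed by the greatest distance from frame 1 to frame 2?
the blue hexagon

(moved 3.7; next 3.4)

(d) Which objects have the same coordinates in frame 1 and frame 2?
the red hexagon, the brown star, the green triangle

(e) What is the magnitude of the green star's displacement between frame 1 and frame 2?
3.4

The green star moved from (4.6, 9.3) to (5.7, 6.1), a distance of √(1.1² + 3.2²) ≈ 3.4.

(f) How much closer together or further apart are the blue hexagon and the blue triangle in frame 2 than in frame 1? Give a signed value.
-3.5

Distance in frame 1: 5.2. Distance in frame 2: 1.7.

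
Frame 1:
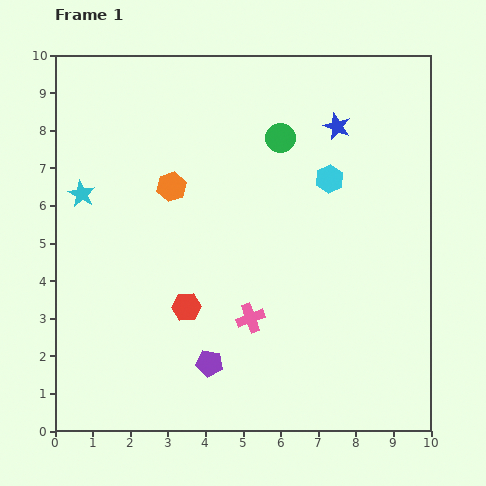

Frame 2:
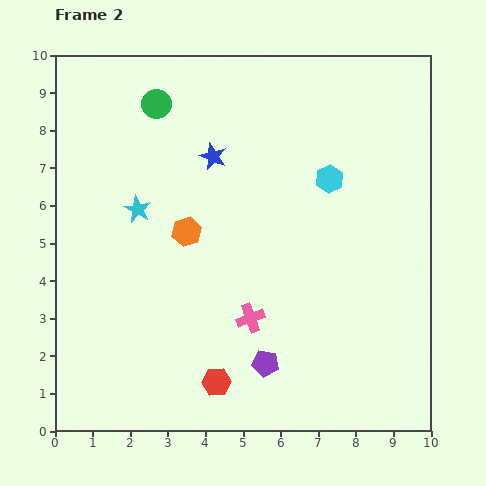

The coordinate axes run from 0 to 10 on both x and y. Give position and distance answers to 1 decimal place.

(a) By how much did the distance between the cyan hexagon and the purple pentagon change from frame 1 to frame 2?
-0.7

Distance in frame 1: 5.9. Distance in frame 2: 5.2.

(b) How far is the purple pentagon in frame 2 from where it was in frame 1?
1.5

The purple pentagon moved from (4.1, 1.8) to (5.6, 1.8), a distance of √(1.5² + 0.0²) ≈ 1.5.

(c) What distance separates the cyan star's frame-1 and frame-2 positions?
1.6

The cyan star moved from (0.7, 6.3) to (2.2, 5.9), a distance of √(1.5² + 0.4²) ≈ 1.6.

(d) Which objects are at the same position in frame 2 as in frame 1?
the cyan hexagon, the pink cross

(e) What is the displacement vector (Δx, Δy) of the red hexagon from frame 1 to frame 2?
(0.8, -2.0)

The red hexagon was at (3.5, 3.3) in frame 1 and (4.3, 1.3) in frame 2.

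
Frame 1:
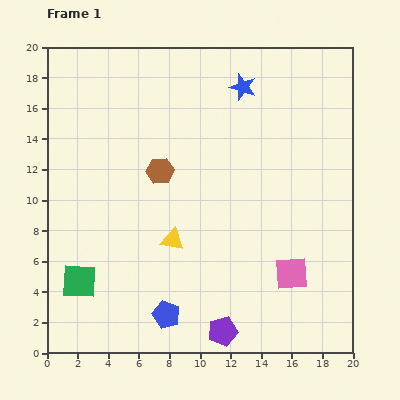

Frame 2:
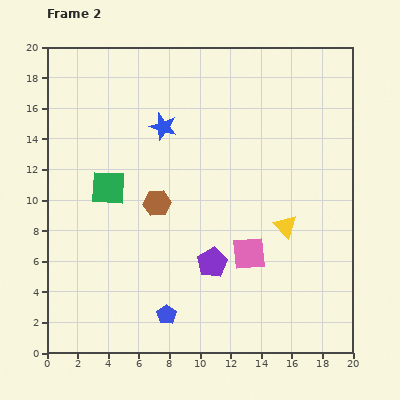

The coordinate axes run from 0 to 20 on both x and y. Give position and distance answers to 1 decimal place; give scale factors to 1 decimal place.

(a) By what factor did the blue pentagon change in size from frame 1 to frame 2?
0.7×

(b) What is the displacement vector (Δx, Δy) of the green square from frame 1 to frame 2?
(1.9, 6.1)

The green square was at (2.1, 4.7) in frame 1 and (4.0, 10.8) in frame 2.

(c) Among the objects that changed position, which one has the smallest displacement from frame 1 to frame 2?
the brown hexagon

(moved 2.1)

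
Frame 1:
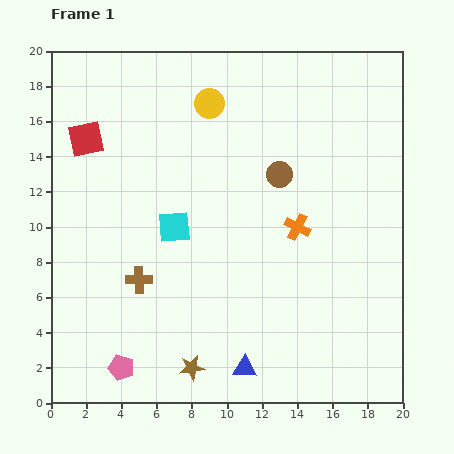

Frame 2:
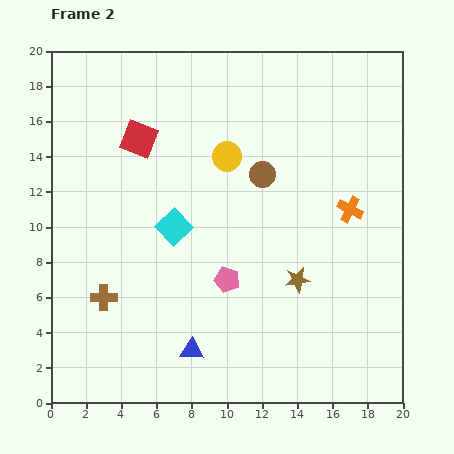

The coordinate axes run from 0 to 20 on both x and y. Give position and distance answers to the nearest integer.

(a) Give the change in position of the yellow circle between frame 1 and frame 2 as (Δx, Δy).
(1, -3)

The yellow circle was at (9, 17) in frame 1 and (10, 14) in frame 2.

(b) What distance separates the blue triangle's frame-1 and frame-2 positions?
3

The blue triangle moved from (11, 2) to (8, 3), a distance of √(3² + 1²) ≈ 3.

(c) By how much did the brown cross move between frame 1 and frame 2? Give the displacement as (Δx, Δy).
(-2, -1)

The brown cross was at (5, 7) in frame 1 and (3, 6) in frame 2.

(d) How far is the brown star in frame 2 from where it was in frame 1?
8

The brown star moved from (8, 2) to (14, 7), a distance of √(6² + 5²) ≈ 8.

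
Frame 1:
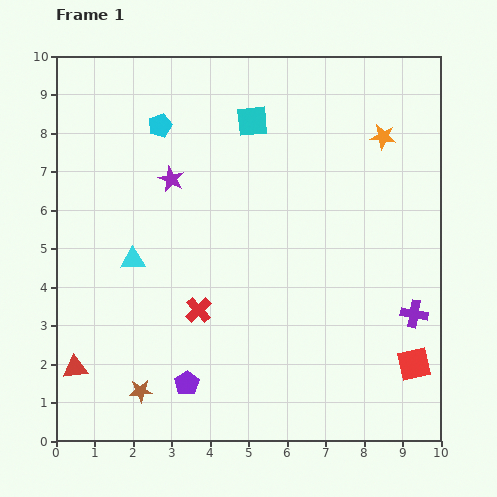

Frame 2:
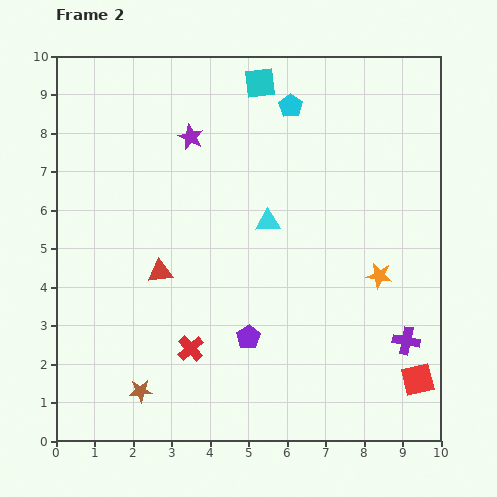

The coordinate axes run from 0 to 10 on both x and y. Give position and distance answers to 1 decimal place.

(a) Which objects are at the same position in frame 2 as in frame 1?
the brown star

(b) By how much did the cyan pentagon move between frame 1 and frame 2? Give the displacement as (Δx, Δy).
(3.4, 0.5)

The cyan pentagon was at (2.7, 8.2) in frame 1 and (6.1, 8.7) in frame 2.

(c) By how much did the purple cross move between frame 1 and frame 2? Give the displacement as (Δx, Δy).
(-0.2, -0.7)

The purple cross was at (9.3, 3.3) in frame 1 and (9.1, 2.6) in frame 2.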